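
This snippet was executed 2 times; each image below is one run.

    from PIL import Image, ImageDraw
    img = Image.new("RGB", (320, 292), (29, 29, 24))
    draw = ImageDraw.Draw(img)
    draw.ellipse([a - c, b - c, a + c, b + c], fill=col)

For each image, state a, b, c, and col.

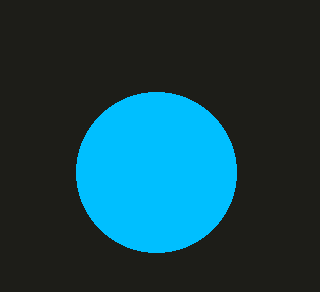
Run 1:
a = 156
b = 172
c = 80
col = 'deepskyblue'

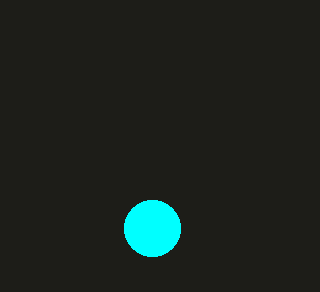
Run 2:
a = 152
b = 228
c = 28
col = 'cyan'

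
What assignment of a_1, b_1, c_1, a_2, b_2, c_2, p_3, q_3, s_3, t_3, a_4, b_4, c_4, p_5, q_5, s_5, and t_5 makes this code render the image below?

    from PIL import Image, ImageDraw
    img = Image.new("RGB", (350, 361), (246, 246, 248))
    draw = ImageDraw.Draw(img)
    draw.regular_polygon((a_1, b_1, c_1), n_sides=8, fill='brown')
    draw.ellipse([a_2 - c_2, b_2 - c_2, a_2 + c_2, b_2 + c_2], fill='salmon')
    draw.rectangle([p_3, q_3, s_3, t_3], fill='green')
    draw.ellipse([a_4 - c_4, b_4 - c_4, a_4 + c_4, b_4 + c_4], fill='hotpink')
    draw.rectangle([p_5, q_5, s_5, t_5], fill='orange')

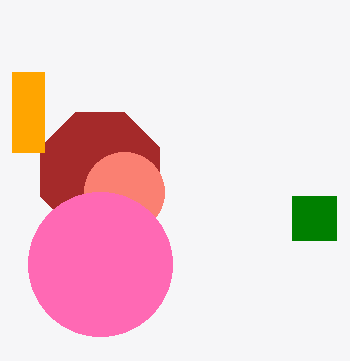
a_1 = 100; b_1 = 172; c_1 = 64; a_2 = 124; b_2 = 192; c_2 = 40; p_3 = 292; q_3 = 196; s_3 = 336; t_3 = 240; a_4 = 100; b_4 = 264; c_4 = 72; p_5 = 12; q_5 = 72; s_5 = 44; t_5 = 152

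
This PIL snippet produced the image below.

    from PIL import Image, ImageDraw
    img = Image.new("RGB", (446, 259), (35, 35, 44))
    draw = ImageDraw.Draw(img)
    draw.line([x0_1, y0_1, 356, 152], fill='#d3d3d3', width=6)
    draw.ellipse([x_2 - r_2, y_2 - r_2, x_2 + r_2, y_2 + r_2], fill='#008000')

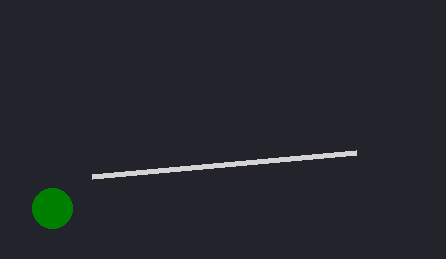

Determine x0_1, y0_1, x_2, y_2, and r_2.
x0_1 = 92; y0_1 = 176; x_2 = 52; y_2 = 208; r_2 = 20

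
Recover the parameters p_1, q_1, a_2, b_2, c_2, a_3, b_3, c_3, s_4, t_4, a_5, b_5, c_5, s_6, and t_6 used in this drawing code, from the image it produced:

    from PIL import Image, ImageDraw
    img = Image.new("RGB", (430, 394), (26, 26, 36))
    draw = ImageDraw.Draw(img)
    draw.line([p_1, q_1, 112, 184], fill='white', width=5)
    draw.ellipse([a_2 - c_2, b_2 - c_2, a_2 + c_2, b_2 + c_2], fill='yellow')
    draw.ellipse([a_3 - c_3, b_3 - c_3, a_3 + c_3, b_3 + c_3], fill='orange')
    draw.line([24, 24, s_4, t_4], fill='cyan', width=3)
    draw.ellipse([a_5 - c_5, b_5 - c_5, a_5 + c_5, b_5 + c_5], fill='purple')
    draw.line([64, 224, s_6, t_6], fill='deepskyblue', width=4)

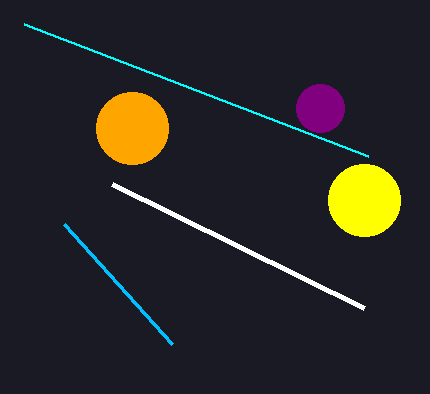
p_1 = 364, q_1 = 308, a_2 = 364, b_2 = 200, c_2 = 36, a_3 = 132, b_3 = 128, c_3 = 36, s_4 = 368, t_4 = 156, a_5 = 320, b_5 = 108, c_5 = 24, s_6 = 172, t_6 = 344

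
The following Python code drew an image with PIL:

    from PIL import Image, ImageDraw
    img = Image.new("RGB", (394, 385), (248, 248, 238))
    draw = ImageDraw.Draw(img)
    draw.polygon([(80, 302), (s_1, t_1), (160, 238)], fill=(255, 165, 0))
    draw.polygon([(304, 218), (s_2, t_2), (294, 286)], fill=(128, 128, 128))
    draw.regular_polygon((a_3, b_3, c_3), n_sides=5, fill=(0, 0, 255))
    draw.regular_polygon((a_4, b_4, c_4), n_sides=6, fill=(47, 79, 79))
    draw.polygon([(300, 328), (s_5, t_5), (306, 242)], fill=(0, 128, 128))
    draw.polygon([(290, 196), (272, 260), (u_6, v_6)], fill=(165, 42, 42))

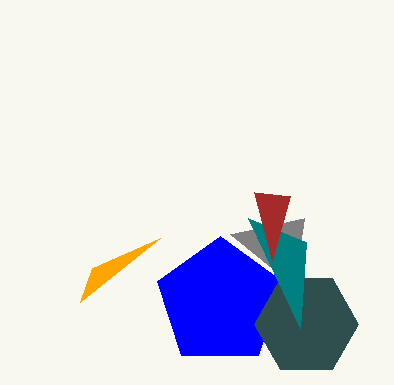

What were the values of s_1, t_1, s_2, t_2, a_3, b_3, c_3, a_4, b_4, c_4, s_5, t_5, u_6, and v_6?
s_1 = 92; t_1 = 268; s_2 = 230; t_2 = 234; a_3 = 220; b_3 = 302; c_3 = 66; a_4 = 306; b_4 = 324; c_4 = 52; s_5 = 248; t_5 = 218; u_6 = 254; v_6 = 192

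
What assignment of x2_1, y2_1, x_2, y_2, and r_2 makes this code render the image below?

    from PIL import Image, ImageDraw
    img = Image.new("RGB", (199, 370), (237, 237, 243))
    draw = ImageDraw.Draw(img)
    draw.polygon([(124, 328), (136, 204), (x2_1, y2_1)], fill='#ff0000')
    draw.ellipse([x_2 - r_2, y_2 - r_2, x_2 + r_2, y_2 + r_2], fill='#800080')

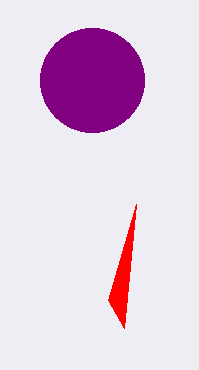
x2_1 = 108, y2_1 = 300, x_2 = 92, y_2 = 80, r_2 = 52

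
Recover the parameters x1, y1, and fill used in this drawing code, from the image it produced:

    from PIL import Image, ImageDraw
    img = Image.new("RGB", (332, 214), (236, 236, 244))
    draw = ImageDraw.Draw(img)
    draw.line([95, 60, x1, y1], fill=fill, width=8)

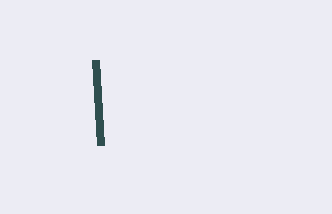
x1 = 100; y1 = 145; fill = 'darkslategray'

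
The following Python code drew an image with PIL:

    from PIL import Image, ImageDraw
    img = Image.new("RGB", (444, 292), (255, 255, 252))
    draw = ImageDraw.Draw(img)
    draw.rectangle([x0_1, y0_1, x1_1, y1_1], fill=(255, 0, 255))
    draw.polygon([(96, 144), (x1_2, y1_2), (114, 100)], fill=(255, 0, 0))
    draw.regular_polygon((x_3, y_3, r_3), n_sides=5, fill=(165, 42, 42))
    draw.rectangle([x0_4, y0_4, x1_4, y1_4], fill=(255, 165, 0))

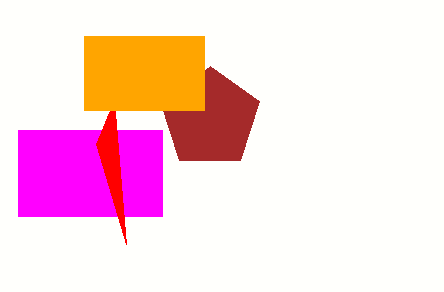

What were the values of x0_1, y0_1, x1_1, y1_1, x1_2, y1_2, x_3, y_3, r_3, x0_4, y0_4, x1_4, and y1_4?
x0_1 = 18, y0_1 = 130, x1_1 = 162, y1_1 = 216, x1_2 = 126, y1_2 = 244, x_3 = 210, y_3 = 118, r_3 = 52, x0_4 = 84, y0_4 = 36, x1_4 = 204, y1_4 = 110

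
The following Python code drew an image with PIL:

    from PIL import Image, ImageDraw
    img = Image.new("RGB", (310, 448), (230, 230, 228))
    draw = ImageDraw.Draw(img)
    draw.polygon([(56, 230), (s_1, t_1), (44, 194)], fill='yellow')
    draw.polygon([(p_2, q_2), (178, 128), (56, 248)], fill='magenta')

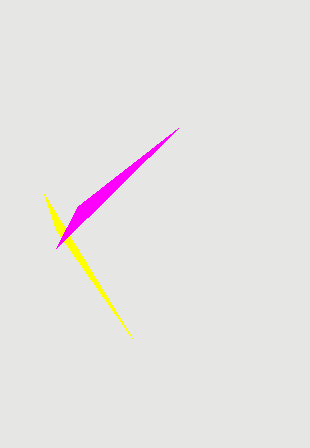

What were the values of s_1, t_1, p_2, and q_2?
s_1 = 132
t_1 = 338
p_2 = 78
q_2 = 206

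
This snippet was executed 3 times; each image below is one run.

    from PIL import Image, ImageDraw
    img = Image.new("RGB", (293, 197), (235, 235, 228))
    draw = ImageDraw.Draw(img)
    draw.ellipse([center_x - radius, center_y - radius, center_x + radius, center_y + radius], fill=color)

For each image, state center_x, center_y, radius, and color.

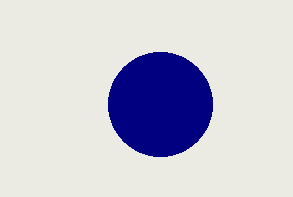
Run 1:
center_x = 160; center_y = 104; radius = 52; color = 'navy'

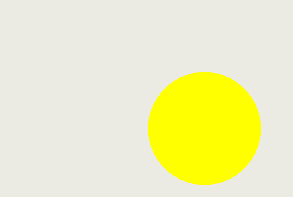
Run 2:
center_x = 204
center_y = 128
radius = 56
color = 'yellow'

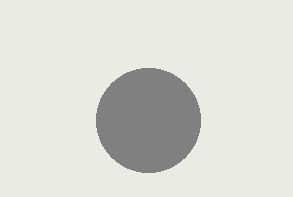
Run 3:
center_x = 148; center_y = 120; radius = 52; color = 'gray'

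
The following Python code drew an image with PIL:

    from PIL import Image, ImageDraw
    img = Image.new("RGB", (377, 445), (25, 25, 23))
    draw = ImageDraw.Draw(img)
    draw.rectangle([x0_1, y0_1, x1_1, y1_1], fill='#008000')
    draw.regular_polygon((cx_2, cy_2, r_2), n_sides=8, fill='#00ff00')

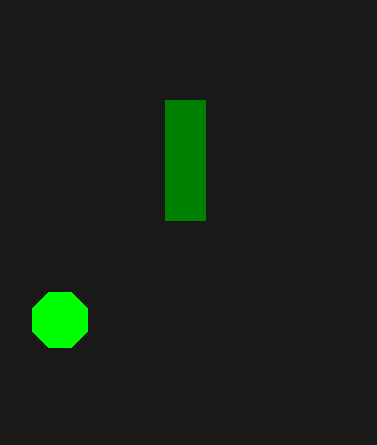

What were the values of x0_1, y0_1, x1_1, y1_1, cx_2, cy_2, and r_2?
x0_1 = 165
y0_1 = 100
x1_1 = 205
y1_1 = 220
cx_2 = 60
cy_2 = 320
r_2 = 30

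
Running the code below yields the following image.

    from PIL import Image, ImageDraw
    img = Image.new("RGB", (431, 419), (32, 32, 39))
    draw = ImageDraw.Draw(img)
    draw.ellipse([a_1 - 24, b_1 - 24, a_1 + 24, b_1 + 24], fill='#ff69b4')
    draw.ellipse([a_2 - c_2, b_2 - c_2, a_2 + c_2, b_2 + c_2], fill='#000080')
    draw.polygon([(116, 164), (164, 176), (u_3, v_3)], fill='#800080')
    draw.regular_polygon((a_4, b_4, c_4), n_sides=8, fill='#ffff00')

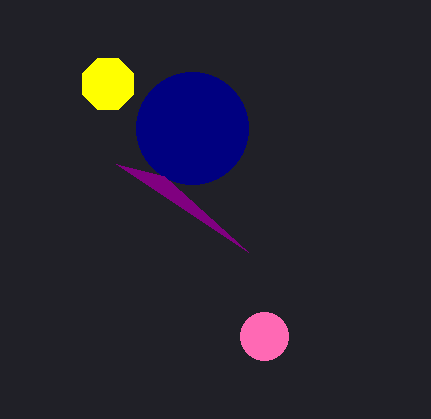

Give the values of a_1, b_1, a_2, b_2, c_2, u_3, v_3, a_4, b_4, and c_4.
a_1 = 264; b_1 = 336; a_2 = 192; b_2 = 128; c_2 = 56; u_3 = 248; v_3 = 252; a_4 = 108; b_4 = 84; c_4 = 28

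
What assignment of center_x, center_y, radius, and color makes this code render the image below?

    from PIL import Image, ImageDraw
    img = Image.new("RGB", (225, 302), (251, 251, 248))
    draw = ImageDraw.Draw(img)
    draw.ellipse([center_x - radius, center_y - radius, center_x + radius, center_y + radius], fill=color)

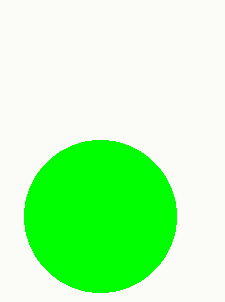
center_x = 100, center_y = 216, radius = 76, color = 'lime'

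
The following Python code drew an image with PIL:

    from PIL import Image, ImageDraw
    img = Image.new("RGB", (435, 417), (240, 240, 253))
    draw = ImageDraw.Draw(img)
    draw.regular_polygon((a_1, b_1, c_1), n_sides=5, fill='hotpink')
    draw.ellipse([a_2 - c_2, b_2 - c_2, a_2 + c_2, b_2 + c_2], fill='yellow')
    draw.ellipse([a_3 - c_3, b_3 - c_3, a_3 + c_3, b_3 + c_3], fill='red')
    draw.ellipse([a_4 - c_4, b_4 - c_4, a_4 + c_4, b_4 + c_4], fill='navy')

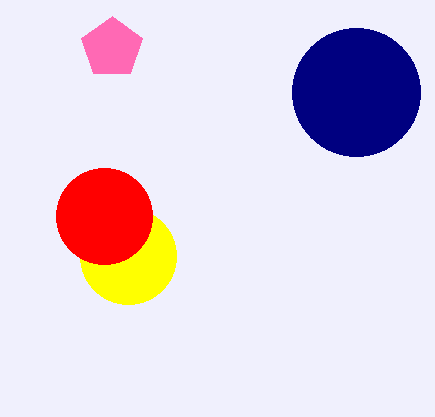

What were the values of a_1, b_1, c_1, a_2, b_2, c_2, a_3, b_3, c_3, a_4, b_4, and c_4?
a_1 = 112
b_1 = 48
c_1 = 32
a_2 = 128
b_2 = 256
c_2 = 48
a_3 = 104
b_3 = 216
c_3 = 48
a_4 = 356
b_4 = 92
c_4 = 64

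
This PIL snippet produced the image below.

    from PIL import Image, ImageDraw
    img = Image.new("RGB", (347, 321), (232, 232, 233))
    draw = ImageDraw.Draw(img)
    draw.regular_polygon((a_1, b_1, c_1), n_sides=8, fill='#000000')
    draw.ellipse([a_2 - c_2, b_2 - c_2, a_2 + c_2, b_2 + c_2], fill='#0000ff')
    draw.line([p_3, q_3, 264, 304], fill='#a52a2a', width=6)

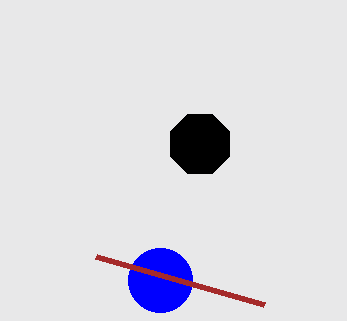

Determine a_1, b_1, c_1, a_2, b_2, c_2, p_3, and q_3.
a_1 = 200; b_1 = 144; c_1 = 32; a_2 = 160; b_2 = 280; c_2 = 32; p_3 = 96; q_3 = 256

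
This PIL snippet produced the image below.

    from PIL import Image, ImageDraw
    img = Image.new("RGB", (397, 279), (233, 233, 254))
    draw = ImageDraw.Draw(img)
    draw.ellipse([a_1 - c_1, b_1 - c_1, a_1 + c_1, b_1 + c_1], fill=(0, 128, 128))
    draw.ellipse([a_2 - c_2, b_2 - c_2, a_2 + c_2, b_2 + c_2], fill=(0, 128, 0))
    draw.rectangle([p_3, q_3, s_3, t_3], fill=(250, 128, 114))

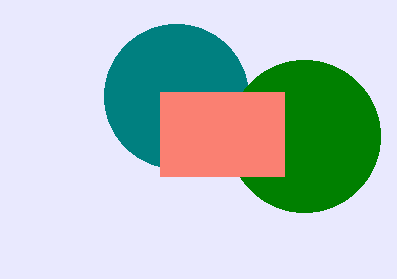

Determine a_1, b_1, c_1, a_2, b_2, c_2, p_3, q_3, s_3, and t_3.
a_1 = 176, b_1 = 96, c_1 = 72, a_2 = 304, b_2 = 136, c_2 = 76, p_3 = 160, q_3 = 92, s_3 = 284, t_3 = 176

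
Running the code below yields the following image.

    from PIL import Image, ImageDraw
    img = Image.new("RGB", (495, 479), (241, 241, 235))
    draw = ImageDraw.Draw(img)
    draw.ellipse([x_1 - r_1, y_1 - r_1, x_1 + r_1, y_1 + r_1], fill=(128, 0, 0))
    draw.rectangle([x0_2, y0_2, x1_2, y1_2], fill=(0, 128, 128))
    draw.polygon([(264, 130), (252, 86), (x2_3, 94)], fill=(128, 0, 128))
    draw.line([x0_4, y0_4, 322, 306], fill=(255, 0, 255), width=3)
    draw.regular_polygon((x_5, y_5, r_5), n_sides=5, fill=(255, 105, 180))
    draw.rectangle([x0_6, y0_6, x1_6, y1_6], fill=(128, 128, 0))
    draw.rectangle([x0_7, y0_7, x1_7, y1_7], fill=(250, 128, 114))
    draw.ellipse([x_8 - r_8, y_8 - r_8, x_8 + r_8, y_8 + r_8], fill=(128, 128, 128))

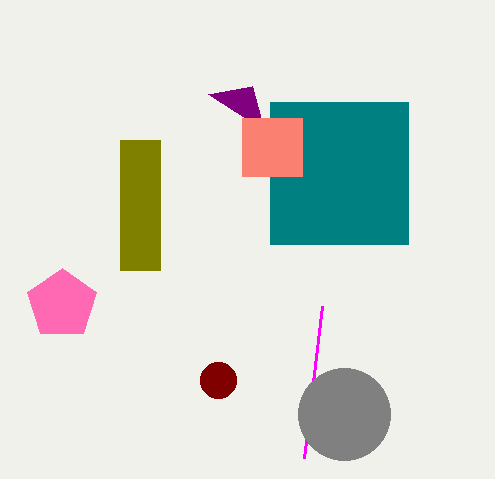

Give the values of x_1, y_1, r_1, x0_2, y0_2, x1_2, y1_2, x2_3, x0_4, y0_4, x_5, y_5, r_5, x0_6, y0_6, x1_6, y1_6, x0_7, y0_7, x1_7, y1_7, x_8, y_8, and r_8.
x_1 = 218; y_1 = 380; r_1 = 18; x0_2 = 270; y0_2 = 102; x1_2 = 408; y1_2 = 244; x2_3 = 208; x0_4 = 304; y0_4 = 458; x_5 = 62; y_5 = 304; r_5 = 36; x0_6 = 120; y0_6 = 140; x1_6 = 160; y1_6 = 270; x0_7 = 242; y0_7 = 118; x1_7 = 302; y1_7 = 176; x_8 = 344; y_8 = 414; r_8 = 46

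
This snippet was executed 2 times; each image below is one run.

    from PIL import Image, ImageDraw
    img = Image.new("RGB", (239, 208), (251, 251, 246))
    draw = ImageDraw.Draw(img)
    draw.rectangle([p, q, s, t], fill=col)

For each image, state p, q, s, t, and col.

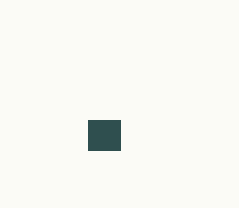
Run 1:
p = 88; q = 120; s = 120; t = 150; col = 'darkslategray'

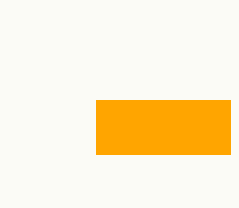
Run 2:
p = 96, q = 100, s = 230, t = 154, col = 'orange'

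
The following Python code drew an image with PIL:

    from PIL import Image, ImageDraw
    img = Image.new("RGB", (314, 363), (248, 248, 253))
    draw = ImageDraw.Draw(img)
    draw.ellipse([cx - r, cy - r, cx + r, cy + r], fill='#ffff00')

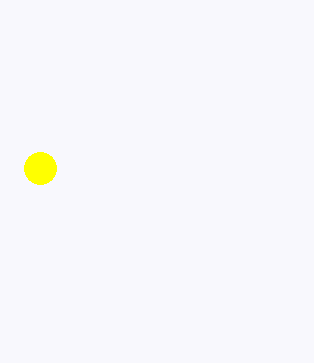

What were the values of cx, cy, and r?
cx = 40; cy = 168; r = 16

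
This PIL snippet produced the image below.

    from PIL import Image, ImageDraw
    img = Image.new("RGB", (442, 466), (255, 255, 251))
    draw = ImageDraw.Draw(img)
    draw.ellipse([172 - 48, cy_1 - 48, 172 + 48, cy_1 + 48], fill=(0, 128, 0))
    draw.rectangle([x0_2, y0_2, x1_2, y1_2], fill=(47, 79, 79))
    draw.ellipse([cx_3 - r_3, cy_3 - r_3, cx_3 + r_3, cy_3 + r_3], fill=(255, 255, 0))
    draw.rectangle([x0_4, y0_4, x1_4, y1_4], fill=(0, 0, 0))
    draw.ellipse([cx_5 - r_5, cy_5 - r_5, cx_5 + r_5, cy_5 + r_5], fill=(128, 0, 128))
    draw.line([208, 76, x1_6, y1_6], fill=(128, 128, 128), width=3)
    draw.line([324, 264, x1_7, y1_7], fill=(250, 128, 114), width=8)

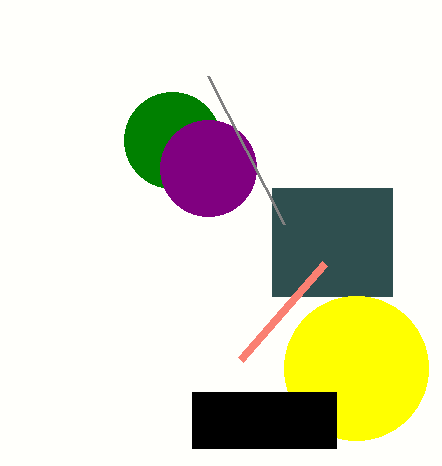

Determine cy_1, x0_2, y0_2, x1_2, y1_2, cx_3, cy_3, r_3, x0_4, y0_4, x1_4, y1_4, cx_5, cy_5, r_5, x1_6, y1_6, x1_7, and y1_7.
cy_1 = 140
x0_2 = 272
y0_2 = 188
x1_2 = 392
y1_2 = 296
cx_3 = 356
cy_3 = 368
r_3 = 72
x0_4 = 192
y0_4 = 392
x1_4 = 336
y1_4 = 448
cx_5 = 208
cy_5 = 168
r_5 = 48
x1_6 = 284
y1_6 = 224
x1_7 = 240
y1_7 = 360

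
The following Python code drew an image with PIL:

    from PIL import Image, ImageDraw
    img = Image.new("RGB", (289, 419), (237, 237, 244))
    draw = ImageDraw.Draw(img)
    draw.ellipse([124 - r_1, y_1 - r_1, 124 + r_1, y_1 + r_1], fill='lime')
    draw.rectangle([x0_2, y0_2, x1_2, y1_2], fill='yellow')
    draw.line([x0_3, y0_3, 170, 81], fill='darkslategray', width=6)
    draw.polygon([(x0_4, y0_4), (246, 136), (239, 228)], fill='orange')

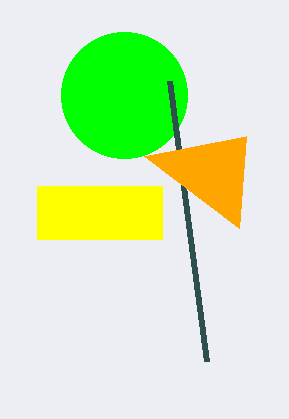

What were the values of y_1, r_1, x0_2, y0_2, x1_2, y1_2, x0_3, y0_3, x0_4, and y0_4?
y_1 = 95
r_1 = 63
x0_2 = 37
y0_2 = 186
x1_2 = 162
y1_2 = 239
x0_3 = 207
y0_3 = 361
x0_4 = 144
y0_4 = 156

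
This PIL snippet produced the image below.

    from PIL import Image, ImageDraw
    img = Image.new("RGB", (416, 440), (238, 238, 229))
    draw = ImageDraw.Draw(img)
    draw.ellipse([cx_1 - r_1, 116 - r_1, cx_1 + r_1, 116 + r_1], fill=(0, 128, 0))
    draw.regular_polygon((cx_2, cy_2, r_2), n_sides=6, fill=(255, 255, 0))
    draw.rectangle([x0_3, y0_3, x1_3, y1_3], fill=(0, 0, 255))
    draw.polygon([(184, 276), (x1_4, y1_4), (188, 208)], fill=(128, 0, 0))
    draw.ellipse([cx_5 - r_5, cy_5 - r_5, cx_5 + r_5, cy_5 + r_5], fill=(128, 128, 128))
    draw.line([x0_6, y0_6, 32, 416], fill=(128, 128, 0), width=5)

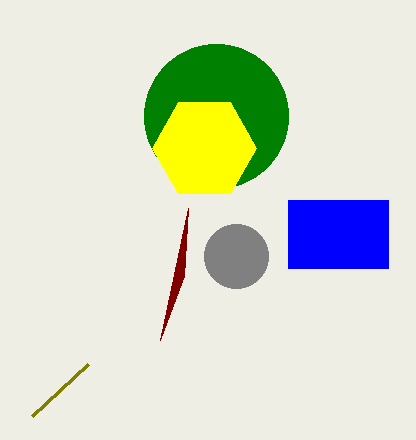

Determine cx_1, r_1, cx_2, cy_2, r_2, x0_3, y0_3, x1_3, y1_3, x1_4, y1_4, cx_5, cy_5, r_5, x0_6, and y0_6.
cx_1 = 216
r_1 = 72
cx_2 = 204
cy_2 = 148
r_2 = 52
x0_3 = 288
y0_3 = 200
x1_3 = 388
y1_3 = 268
x1_4 = 160
y1_4 = 340
cx_5 = 236
cy_5 = 256
r_5 = 32
x0_6 = 88
y0_6 = 364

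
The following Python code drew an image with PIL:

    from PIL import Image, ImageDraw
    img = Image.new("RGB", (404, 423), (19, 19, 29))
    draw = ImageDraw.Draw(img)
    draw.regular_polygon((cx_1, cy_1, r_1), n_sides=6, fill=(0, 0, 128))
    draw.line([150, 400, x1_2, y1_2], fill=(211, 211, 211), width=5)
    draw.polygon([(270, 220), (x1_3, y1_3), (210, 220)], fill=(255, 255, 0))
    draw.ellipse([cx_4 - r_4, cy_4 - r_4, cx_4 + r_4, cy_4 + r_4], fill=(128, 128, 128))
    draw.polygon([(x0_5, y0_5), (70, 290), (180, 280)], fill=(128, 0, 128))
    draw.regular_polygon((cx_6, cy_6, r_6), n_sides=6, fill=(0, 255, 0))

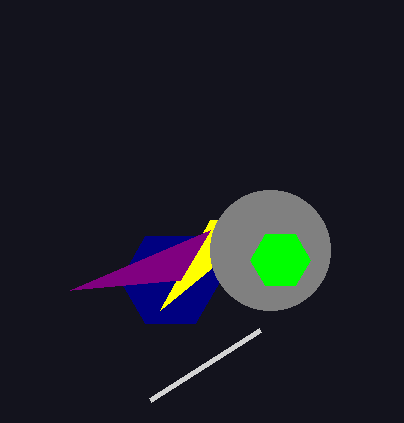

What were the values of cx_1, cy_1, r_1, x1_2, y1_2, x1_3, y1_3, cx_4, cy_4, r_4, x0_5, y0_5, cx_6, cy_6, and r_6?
cx_1 = 170
cy_1 = 280
r_1 = 50
x1_2 = 260
y1_2 = 330
x1_3 = 160
y1_3 = 310
cx_4 = 270
cy_4 = 250
r_4 = 60
x0_5 = 210
y0_5 = 230
cx_6 = 280
cy_6 = 260
r_6 = 30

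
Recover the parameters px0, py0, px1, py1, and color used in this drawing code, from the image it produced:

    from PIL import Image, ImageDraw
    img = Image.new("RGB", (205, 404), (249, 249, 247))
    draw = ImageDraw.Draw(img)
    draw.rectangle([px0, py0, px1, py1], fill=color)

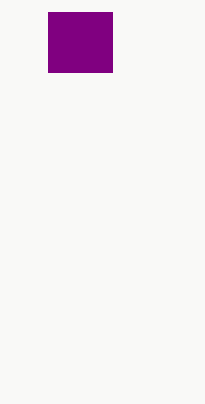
px0 = 48
py0 = 12
px1 = 112
py1 = 72
color = 'purple'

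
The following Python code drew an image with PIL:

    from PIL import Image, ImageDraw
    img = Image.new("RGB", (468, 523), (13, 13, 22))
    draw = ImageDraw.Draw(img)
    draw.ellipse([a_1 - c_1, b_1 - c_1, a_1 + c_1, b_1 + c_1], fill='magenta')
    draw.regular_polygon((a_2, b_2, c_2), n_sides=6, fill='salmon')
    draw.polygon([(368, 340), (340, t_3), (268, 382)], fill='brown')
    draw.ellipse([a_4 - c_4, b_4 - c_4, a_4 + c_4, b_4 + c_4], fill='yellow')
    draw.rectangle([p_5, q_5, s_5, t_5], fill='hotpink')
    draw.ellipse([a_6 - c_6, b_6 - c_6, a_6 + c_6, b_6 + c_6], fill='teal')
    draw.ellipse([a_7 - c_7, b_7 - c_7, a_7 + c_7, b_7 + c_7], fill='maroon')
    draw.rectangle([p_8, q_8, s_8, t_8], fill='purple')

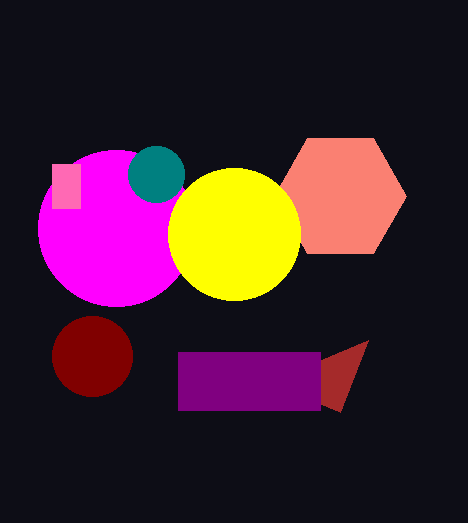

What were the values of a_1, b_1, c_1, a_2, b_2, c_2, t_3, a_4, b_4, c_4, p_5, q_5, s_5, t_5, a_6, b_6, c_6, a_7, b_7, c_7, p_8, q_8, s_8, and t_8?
a_1 = 116, b_1 = 228, c_1 = 78, a_2 = 340, b_2 = 196, c_2 = 66, t_3 = 412, a_4 = 234, b_4 = 234, c_4 = 66, p_5 = 52, q_5 = 164, s_5 = 80, t_5 = 208, a_6 = 156, b_6 = 174, c_6 = 28, a_7 = 92, b_7 = 356, c_7 = 40, p_8 = 178, q_8 = 352, s_8 = 320, t_8 = 410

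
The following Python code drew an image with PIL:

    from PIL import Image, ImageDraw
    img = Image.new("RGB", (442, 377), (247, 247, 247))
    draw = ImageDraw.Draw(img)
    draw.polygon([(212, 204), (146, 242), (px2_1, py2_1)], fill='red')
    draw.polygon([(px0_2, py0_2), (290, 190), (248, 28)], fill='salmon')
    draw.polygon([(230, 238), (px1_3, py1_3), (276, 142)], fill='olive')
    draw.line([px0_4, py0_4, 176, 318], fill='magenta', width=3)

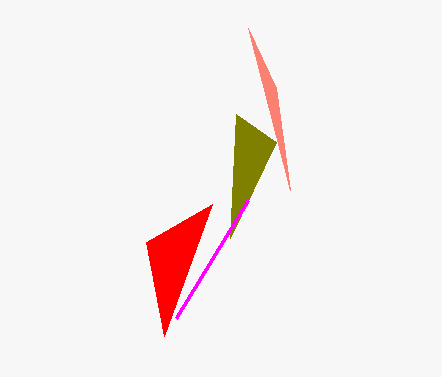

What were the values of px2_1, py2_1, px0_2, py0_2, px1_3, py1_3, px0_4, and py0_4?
px2_1 = 164
py2_1 = 336
px0_2 = 276
py0_2 = 88
px1_3 = 236
py1_3 = 114
px0_4 = 248
py0_4 = 200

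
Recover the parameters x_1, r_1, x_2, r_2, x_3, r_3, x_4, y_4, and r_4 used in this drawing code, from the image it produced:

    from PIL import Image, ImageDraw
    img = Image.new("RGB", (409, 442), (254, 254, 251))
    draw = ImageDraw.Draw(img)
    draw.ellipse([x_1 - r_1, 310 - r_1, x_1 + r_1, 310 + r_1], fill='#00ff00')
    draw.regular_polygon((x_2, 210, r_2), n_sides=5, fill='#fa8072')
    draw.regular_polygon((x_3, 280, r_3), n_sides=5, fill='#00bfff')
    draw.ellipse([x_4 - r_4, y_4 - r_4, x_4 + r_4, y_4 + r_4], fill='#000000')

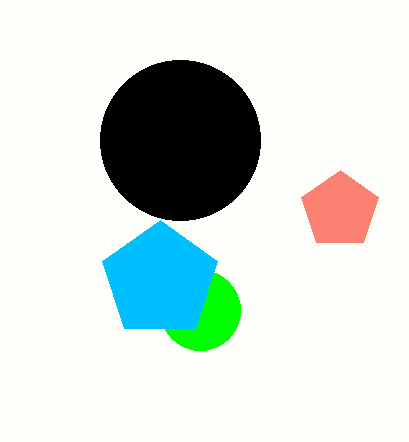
x_1 = 200, r_1 = 40, x_2 = 340, r_2 = 40, x_3 = 160, r_3 = 60, x_4 = 180, y_4 = 140, r_4 = 80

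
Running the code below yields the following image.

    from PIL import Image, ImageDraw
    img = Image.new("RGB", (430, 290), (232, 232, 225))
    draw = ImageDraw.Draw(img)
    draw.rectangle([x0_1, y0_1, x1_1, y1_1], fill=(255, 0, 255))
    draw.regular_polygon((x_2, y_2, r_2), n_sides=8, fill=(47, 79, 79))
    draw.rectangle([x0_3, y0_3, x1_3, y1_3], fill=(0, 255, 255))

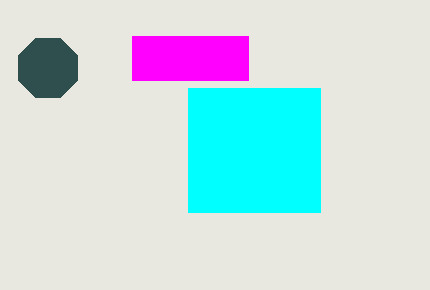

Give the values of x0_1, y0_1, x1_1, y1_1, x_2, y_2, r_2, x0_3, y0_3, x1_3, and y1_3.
x0_1 = 132, y0_1 = 36, x1_1 = 248, y1_1 = 80, x_2 = 48, y_2 = 68, r_2 = 32, x0_3 = 188, y0_3 = 88, x1_3 = 320, y1_3 = 212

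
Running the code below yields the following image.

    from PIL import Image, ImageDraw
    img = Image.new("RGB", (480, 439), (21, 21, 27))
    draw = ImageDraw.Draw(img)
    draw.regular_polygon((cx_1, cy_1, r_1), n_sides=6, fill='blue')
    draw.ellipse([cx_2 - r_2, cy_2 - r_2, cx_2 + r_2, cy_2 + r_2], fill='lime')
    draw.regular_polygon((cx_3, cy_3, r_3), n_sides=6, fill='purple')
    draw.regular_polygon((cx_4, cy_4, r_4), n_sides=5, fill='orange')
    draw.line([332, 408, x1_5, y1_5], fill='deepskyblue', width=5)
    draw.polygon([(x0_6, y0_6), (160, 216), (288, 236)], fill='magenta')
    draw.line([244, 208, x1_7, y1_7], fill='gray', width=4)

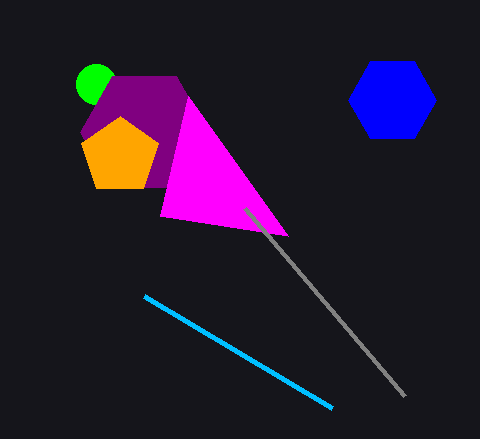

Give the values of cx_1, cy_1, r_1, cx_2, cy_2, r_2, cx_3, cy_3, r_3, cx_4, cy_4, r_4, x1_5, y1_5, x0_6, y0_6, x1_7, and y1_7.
cx_1 = 392, cy_1 = 100, r_1 = 44, cx_2 = 96, cy_2 = 84, r_2 = 20, cx_3 = 144, cy_3 = 132, r_3 = 64, cx_4 = 120, cy_4 = 156, r_4 = 40, x1_5 = 144, y1_5 = 296, x0_6 = 188, y0_6 = 96, x1_7 = 404, y1_7 = 396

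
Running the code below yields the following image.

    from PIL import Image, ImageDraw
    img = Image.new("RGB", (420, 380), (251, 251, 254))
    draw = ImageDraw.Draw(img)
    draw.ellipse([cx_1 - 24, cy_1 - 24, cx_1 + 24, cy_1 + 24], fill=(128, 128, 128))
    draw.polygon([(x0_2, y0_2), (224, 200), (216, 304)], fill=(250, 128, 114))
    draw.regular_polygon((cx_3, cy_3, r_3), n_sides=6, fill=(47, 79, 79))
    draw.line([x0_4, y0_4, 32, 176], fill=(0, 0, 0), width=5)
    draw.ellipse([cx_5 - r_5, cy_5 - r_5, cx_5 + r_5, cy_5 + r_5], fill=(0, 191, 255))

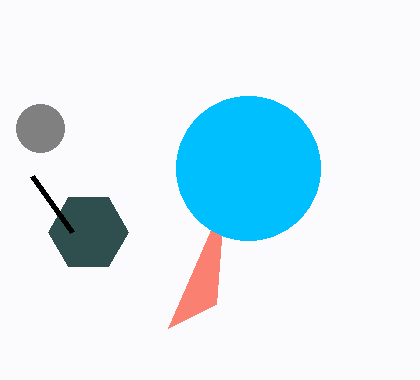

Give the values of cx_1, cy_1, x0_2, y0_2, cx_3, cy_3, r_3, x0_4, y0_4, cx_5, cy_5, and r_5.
cx_1 = 40; cy_1 = 128; x0_2 = 168; y0_2 = 328; cx_3 = 88; cy_3 = 232; r_3 = 40; x0_4 = 72; y0_4 = 232; cx_5 = 248; cy_5 = 168; r_5 = 72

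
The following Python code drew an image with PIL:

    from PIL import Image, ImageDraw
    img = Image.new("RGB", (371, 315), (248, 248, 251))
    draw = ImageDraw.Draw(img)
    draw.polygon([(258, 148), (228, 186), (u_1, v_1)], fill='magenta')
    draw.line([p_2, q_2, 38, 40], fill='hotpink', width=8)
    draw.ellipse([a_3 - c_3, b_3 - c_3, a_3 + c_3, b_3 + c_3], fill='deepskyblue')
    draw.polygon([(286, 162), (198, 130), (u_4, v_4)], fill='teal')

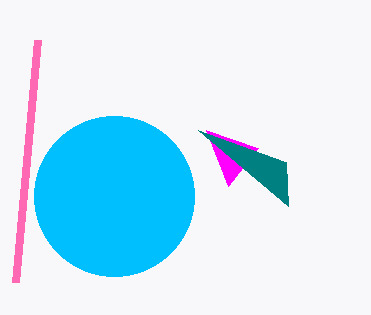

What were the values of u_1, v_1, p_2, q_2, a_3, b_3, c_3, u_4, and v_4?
u_1 = 206; v_1 = 130; p_2 = 16; q_2 = 282; a_3 = 114; b_3 = 196; c_3 = 80; u_4 = 288; v_4 = 206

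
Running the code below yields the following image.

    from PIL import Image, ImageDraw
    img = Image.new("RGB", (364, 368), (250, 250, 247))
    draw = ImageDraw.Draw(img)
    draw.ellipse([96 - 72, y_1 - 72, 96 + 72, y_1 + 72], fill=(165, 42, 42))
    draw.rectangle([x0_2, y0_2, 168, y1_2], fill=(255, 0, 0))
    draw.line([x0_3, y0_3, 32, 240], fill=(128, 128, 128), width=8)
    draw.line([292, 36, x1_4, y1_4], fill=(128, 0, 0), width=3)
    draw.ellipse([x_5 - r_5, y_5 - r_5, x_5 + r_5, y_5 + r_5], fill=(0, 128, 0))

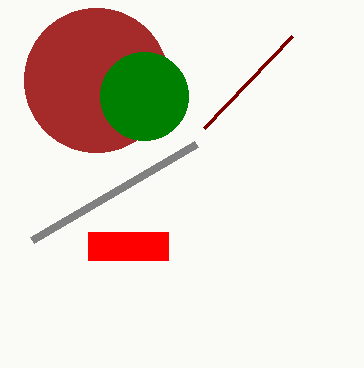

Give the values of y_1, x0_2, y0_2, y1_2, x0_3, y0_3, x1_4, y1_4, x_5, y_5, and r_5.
y_1 = 80
x0_2 = 88
y0_2 = 232
y1_2 = 260
x0_3 = 196
y0_3 = 144
x1_4 = 204
y1_4 = 128
x_5 = 144
y_5 = 96
r_5 = 44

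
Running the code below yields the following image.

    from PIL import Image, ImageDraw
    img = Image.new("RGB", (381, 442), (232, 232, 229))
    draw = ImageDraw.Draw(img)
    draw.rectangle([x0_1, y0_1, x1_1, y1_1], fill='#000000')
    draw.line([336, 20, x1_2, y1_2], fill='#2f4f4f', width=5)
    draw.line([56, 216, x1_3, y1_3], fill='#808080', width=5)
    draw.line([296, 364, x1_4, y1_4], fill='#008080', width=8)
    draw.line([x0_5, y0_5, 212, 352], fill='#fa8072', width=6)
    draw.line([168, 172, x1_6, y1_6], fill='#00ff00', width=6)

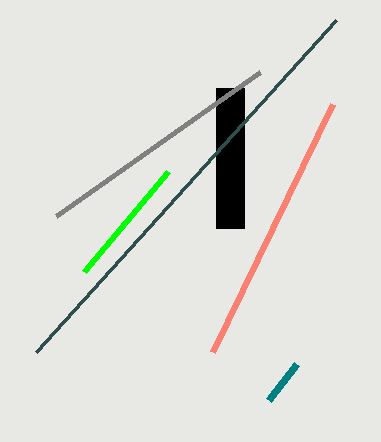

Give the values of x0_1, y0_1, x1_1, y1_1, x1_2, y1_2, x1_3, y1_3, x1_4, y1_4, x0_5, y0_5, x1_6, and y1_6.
x0_1 = 216, y0_1 = 88, x1_1 = 244, y1_1 = 228, x1_2 = 36, y1_2 = 352, x1_3 = 260, y1_3 = 72, x1_4 = 268, y1_4 = 400, x0_5 = 332, y0_5 = 104, x1_6 = 84, y1_6 = 272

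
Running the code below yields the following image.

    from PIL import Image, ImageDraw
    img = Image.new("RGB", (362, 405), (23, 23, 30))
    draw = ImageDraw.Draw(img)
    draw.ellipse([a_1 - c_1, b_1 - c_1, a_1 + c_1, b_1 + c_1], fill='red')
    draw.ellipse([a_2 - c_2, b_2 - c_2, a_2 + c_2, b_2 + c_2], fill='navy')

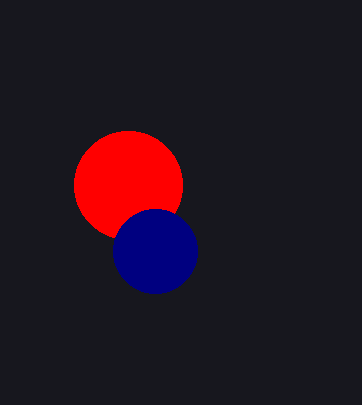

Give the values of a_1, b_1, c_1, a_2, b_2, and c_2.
a_1 = 128; b_1 = 185; c_1 = 54; a_2 = 155; b_2 = 251; c_2 = 42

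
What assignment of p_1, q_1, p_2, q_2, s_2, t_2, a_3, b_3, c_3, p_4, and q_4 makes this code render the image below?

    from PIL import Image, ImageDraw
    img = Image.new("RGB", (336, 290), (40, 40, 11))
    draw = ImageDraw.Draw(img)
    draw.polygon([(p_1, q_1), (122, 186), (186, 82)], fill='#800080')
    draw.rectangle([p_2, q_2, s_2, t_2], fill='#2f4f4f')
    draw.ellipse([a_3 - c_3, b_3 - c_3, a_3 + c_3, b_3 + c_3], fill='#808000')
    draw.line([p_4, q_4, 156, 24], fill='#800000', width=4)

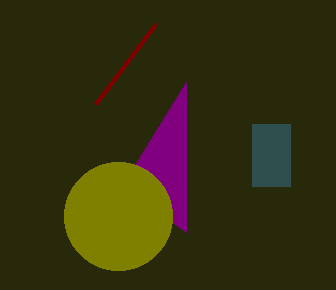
p_1 = 186; q_1 = 232; p_2 = 252; q_2 = 124; s_2 = 290; t_2 = 186; a_3 = 118; b_3 = 216; c_3 = 54; p_4 = 96; q_4 = 104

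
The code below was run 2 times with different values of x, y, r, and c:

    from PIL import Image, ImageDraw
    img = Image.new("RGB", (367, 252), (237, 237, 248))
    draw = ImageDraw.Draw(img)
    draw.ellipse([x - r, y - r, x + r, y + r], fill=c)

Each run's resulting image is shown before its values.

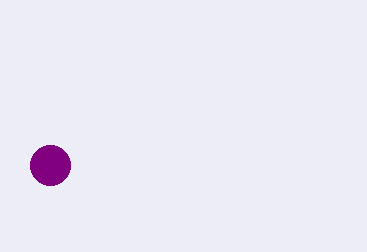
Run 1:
x = 50, y = 165, r = 20, c = 'purple'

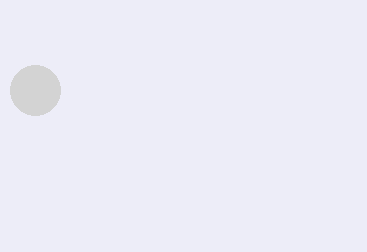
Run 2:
x = 35, y = 90, r = 25, c = 'lightgray'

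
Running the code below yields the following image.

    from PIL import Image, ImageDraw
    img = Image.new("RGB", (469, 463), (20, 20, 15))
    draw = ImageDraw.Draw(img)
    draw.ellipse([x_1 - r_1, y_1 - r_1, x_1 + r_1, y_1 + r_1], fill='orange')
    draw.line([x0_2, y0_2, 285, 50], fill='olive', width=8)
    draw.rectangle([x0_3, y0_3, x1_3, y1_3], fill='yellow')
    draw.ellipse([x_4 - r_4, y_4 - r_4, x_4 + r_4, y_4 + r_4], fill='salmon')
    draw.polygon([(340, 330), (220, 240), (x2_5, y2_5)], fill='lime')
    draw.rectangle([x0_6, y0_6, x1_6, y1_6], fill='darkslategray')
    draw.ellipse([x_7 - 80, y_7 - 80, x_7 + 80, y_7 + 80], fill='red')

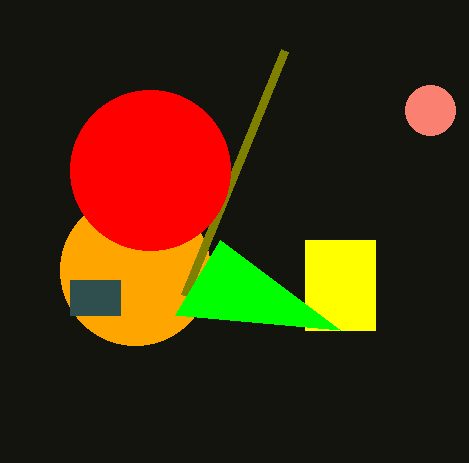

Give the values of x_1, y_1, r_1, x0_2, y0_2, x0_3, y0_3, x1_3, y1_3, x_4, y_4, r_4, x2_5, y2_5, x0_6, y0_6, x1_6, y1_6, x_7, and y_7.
x_1 = 135, y_1 = 270, r_1 = 75, x0_2 = 185, y0_2 = 295, x0_3 = 305, y0_3 = 240, x1_3 = 375, y1_3 = 330, x_4 = 430, y_4 = 110, r_4 = 25, x2_5 = 175, y2_5 = 315, x0_6 = 70, y0_6 = 280, x1_6 = 120, y1_6 = 315, x_7 = 150, y_7 = 170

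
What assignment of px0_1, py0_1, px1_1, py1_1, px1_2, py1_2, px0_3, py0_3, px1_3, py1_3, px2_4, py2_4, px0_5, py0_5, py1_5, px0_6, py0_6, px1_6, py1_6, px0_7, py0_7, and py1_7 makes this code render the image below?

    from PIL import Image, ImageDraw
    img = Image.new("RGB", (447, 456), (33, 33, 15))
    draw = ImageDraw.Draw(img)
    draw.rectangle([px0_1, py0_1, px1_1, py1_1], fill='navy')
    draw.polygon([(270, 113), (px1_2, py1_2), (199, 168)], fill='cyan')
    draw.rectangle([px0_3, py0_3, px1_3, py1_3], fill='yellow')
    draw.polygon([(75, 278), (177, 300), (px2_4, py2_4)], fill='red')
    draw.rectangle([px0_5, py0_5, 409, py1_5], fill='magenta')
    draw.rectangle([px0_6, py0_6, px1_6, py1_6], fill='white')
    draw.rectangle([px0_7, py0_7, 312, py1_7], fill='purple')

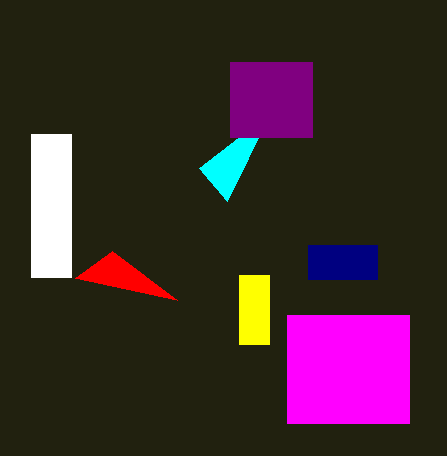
px0_1 = 308
py0_1 = 245
px1_1 = 377
py1_1 = 279
px1_2 = 227
py1_2 = 201
px0_3 = 239
py0_3 = 275
px1_3 = 269
py1_3 = 344
px2_4 = 112
py2_4 = 251
px0_5 = 287
py0_5 = 315
py1_5 = 423
px0_6 = 31
py0_6 = 134
px1_6 = 71
py1_6 = 277
px0_7 = 230
py0_7 = 62
py1_7 = 137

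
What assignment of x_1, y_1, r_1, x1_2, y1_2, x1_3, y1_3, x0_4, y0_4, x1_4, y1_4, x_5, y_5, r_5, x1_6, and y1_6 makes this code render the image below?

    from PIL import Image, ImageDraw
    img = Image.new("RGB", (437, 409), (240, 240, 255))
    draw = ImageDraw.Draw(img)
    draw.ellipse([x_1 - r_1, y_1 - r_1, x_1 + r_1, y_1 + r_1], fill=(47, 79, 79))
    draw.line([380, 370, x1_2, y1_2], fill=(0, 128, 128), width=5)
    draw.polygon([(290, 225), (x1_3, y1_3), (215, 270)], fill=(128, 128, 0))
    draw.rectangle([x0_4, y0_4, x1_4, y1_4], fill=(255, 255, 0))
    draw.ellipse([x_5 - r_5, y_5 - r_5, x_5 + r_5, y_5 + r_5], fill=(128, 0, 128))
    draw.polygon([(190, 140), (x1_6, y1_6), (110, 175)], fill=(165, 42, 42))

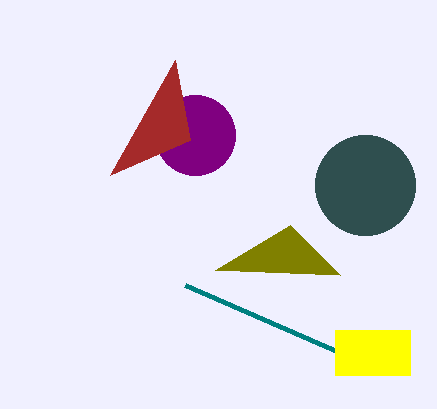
x_1 = 365; y_1 = 185; r_1 = 50; x1_2 = 185; y1_2 = 285; x1_3 = 340; y1_3 = 275; x0_4 = 335; y0_4 = 330; x1_4 = 410; y1_4 = 375; x_5 = 195; y_5 = 135; r_5 = 40; x1_6 = 175; y1_6 = 60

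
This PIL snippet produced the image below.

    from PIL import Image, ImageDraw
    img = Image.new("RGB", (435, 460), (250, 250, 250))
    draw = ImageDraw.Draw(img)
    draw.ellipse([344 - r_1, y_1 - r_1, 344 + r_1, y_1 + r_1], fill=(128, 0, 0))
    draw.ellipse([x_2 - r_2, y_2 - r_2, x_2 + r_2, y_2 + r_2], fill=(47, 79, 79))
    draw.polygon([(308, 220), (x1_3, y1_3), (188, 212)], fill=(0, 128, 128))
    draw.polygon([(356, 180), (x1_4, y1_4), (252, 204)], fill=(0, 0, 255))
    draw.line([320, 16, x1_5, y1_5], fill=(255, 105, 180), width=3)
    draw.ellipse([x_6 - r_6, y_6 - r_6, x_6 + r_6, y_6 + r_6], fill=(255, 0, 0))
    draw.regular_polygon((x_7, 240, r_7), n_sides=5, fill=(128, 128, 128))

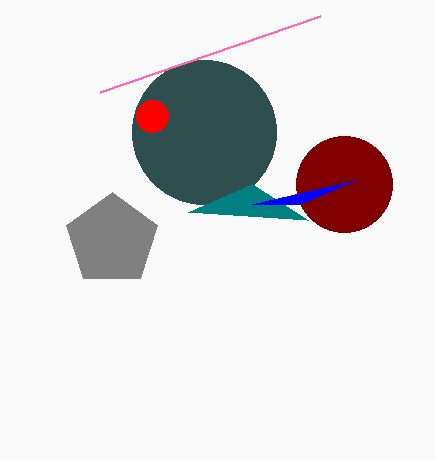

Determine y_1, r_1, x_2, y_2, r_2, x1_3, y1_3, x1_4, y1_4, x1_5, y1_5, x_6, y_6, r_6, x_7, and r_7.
y_1 = 184; r_1 = 48; x_2 = 204; y_2 = 132; r_2 = 72; x1_3 = 252; y1_3 = 184; x1_4 = 300; y1_4 = 204; x1_5 = 100; y1_5 = 92; x_6 = 152; y_6 = 116; r_6 = 16; x_7 = 112; r_7 = 48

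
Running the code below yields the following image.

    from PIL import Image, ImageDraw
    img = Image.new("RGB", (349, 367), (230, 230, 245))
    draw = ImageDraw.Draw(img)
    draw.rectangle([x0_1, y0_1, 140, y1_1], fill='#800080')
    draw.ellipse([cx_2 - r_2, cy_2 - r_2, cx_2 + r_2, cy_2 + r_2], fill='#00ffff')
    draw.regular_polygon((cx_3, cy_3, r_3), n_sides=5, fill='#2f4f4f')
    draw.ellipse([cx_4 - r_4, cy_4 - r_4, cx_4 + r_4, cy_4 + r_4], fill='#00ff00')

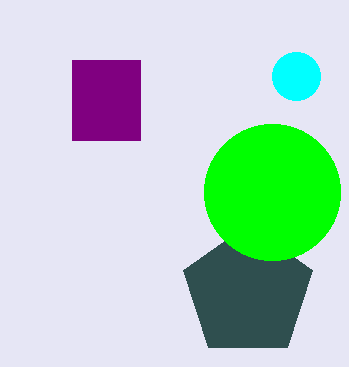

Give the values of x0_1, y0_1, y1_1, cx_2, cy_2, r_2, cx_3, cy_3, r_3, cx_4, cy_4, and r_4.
x0_1 = 72; y0_1 = 60; y1_1 = 140; cx_2 = 296; cy_2 = 76; r_2 = 24; cx_3 = 248; cy_3 = 292; r_3 = 68; cx_4 = 272; cy_4 = 192; r_4 = 68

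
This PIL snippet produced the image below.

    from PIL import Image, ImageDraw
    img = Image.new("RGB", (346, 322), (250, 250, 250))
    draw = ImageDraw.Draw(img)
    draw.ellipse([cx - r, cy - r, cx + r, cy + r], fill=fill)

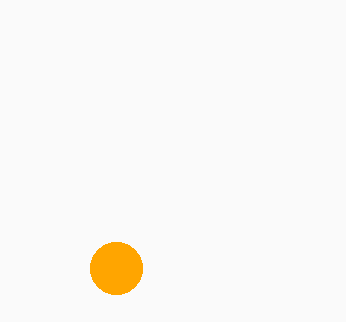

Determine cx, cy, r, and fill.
cx = 116
cy = 268
r = 26
fill = 'orange'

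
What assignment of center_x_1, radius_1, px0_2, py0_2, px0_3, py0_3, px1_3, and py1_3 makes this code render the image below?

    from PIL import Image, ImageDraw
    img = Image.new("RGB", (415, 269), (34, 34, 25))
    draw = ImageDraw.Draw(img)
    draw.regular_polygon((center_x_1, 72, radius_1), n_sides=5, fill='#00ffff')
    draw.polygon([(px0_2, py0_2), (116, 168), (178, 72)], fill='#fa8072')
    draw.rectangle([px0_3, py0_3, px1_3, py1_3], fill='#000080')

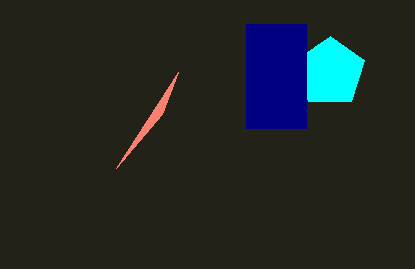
center_x_1 = 330
radius_1 = 36
px0_2 = 162
py0_2 = 114
px0_3 = 246
py0_3 = 24
px1_3 = 306
py1_3 = 128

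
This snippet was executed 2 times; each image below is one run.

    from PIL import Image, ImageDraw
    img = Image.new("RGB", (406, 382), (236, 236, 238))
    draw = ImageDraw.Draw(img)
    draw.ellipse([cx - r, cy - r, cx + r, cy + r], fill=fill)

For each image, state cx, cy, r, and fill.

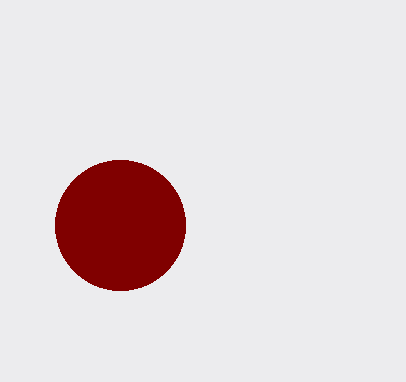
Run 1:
cx = 120; cy = 225; r = 65; fill = 'maroon'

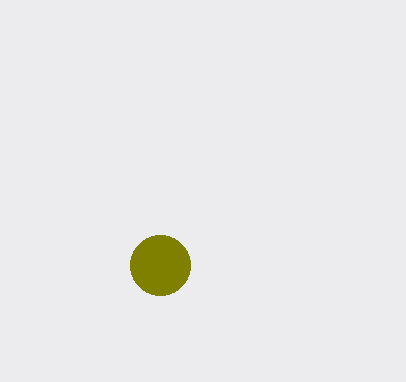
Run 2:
cx = 160
cy = 265
r = 30
fill = 'olive'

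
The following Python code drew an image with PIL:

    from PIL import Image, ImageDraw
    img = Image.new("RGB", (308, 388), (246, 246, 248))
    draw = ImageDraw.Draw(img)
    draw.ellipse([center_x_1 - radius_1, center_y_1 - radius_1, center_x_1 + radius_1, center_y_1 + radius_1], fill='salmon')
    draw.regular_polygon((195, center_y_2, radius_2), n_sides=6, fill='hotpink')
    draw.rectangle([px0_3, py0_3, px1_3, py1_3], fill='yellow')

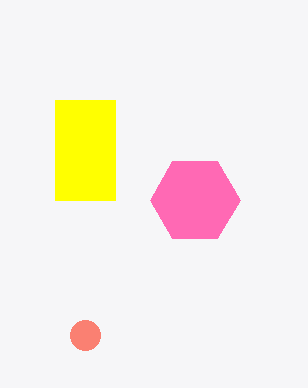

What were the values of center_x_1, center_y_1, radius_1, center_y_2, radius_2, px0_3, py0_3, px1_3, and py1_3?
center_x_1 = 85; center_y_1 = 335; radius_1 = 15; center_y_2 = 200; radius_2 = 45; px0_3 = 55; py0_3 = 100; px1_3 = 115; py1_3 = 200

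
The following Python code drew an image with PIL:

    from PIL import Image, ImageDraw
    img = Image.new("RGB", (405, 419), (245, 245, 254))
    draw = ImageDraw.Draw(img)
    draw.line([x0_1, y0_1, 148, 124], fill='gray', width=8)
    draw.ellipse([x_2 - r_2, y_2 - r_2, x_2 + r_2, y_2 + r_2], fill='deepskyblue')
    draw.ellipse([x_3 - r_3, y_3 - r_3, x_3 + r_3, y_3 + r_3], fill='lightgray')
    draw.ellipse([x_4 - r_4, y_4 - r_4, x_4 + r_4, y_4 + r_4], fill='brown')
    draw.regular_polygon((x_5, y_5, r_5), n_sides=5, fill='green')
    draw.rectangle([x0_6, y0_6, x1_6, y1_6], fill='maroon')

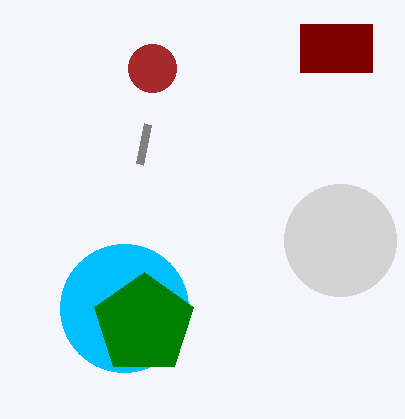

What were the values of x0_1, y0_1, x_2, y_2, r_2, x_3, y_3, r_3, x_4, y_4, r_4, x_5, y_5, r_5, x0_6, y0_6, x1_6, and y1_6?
x0_1 = 140
y0_1 = 164
x_2 = 124
y_2 = 308
r_2 = 64
x_3 = 340
y_3 = 240
r_3 = 56
x_4 = 152
y_4 = 68
r_4 = 24
x_5 = 144
y_5 = 324
r_5 = 52
x0_6 = 300
y0_6 = 24
x1_6 = 372
y1_6 = 72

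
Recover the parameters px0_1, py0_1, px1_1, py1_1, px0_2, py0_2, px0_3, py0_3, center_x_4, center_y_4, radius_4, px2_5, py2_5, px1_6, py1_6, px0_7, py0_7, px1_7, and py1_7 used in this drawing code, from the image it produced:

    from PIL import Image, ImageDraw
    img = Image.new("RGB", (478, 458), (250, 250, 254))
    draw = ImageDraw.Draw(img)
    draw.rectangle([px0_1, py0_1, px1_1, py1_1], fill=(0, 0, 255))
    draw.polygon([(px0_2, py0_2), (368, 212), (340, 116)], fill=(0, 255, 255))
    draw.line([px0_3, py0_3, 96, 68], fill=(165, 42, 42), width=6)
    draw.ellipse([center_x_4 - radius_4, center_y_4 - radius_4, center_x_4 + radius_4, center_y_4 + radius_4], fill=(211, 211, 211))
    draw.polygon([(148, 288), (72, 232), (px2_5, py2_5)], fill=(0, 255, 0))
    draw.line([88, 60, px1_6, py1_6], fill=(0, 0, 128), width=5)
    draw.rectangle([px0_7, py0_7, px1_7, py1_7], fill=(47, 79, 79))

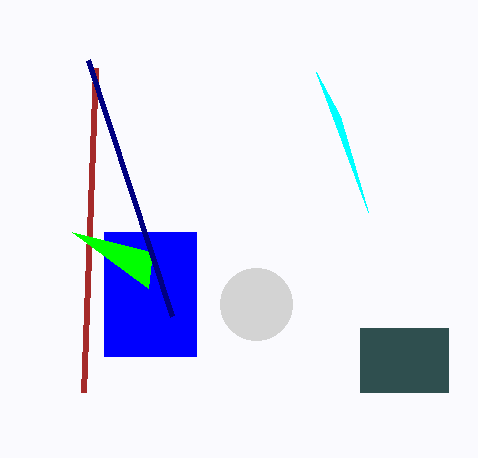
px0_1 = 104
py0_1 = 232
px1_1 = 196
py1_1 = 356
px0_2 = 316
py0_2 = 72
px0_3 = 84
py0_3 = 392
center_x_4 = 256
center_y_4 = 304
radius_4 = 36
px2_5 = 152
py2_5 = 252
px1_6 = 172
py1_6 = 316
px0_7 = 360
py0_7 = 328
px1_7 = 448
py1_7 = 392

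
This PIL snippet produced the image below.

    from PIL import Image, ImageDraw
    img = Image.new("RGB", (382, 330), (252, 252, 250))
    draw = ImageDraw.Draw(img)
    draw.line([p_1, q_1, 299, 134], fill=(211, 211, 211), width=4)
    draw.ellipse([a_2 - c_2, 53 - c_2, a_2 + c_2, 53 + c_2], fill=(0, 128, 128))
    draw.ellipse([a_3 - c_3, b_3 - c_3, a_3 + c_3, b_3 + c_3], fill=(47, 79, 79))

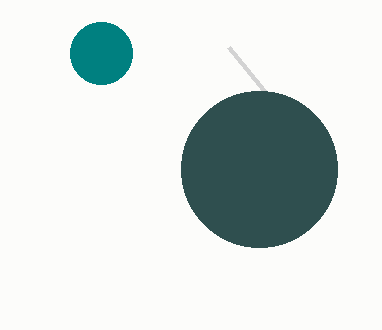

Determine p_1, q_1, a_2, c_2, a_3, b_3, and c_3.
p_1 = 228, q_1 = 47, a_2 = 101, c_2 = 31, a_3 = 259, b_3 = 169, c_3 = 78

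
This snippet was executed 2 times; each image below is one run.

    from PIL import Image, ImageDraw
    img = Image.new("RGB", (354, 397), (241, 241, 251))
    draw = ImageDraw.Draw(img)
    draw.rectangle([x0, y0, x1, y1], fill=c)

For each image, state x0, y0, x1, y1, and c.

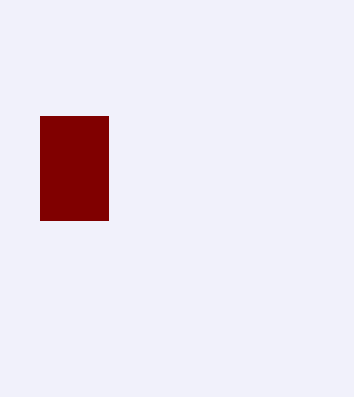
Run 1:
x0 = 40
y0 = 116
x1 = 108
y1 = 220
c = 'maroon'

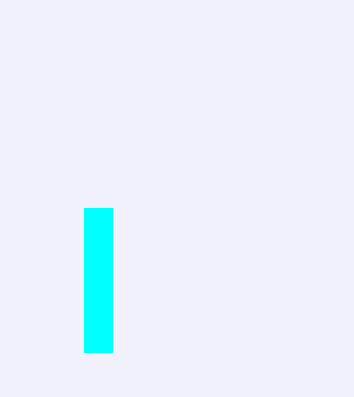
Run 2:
x0 = 84, y0 = 208, x1 = 112, y1 = 352, c = 'cyan'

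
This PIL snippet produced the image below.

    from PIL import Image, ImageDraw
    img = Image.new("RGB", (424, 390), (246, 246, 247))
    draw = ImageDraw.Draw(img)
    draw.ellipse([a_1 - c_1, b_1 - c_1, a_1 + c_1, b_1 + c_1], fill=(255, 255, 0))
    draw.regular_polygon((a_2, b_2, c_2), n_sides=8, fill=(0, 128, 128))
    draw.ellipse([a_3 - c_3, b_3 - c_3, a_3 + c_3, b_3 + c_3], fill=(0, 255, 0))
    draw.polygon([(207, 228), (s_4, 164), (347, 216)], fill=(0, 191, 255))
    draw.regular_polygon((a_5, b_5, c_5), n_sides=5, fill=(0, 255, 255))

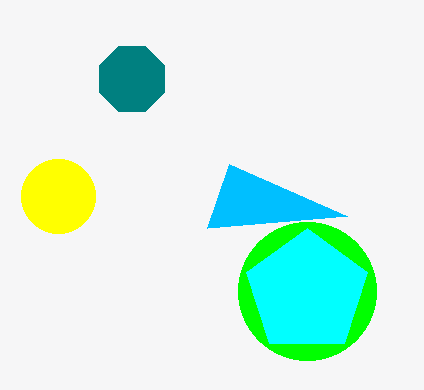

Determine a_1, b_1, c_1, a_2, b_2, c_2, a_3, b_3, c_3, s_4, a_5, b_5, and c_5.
a_1 = 58
b_1 = 196
c_1 = 37
a_2 = 132
b_2 = 79
c_2 = 35
a_3 = 307
b_3 = 291
c_3 = 69
s_4 = 229
a_5 = 307
b_5 = 292
c_5 = 64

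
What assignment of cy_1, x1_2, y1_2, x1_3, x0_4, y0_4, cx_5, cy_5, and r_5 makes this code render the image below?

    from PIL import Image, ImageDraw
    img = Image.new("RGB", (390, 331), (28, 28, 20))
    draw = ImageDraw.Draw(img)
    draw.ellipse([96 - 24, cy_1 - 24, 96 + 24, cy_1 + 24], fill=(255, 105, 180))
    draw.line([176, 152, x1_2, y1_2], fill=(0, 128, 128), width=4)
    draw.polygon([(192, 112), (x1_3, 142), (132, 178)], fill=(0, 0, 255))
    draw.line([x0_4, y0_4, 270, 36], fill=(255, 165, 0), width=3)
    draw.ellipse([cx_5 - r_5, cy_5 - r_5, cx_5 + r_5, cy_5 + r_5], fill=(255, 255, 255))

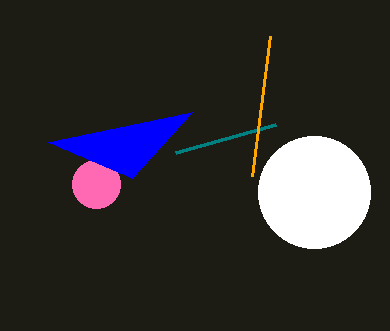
cy_1 = 184; x1_2 = 276; y1_2 = 124; x1_3 = 48; x0_4 = 252; y0_4 = 176; cx_5 = 314; cy_5 = 192; r_5 = 56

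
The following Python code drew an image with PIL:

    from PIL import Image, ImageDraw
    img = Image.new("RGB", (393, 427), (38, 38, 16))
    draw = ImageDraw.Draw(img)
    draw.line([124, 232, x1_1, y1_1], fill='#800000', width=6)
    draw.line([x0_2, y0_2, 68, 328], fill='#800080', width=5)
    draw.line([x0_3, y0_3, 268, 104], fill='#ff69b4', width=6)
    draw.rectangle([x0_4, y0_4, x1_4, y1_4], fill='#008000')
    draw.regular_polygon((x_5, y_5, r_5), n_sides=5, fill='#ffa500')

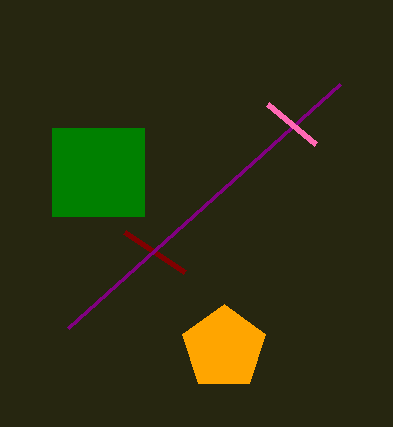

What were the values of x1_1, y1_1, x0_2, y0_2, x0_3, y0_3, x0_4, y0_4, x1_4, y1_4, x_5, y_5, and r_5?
x1_1 = 184
y1_1 = 272
x0_2 = 340
y0_2 = 84
x0_3 = 316
y0_3 = 144
x0_4 = 52
y0_4 = 128
x1_4 = 144
y1_4 = 216
x_5 = 224
y_5 = 348
r_5 = 44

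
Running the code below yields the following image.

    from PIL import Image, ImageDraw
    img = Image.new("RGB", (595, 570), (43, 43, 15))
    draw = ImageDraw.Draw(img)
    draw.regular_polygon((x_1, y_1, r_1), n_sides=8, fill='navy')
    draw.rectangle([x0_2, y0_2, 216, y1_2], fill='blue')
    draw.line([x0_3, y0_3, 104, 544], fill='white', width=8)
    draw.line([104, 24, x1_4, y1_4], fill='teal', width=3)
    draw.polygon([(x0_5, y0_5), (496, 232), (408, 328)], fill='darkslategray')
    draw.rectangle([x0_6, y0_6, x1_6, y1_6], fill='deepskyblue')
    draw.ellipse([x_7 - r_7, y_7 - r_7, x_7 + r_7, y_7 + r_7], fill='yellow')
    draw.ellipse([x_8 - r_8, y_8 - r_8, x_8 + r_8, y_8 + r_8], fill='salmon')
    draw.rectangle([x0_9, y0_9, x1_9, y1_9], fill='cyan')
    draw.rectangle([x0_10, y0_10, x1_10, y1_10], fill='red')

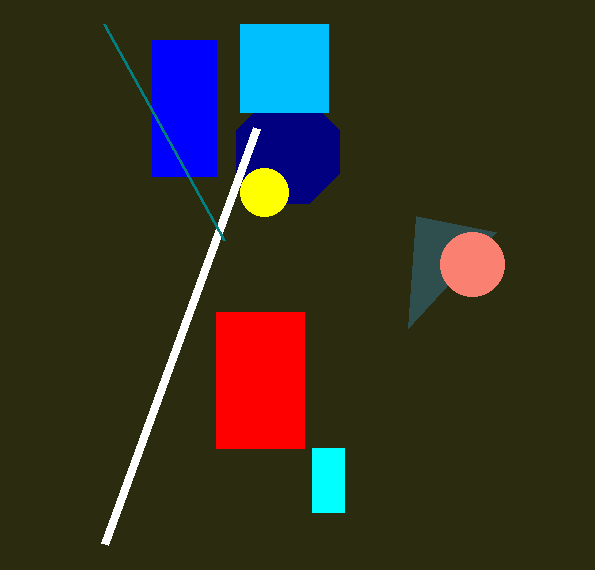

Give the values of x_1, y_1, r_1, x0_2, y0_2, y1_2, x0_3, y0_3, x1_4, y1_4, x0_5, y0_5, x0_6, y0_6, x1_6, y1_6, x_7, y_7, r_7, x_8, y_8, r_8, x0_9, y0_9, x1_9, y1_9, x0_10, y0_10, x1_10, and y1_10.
x_1 = 288, y_1 = 152, r_1 = 56, x0_2 = 152, y0_2 = 40, y1_2 = 176, x0_3 = 256, y0_3 = 128, x1_4 = 224, y1_4 = 240, x0_5 = 416, y0_5 = 216, x0_6 = 240, y0_6 = 24, x1_6 = 328, y1_6 = 112, x_7 = 264, y_7 = 192, r_7 = 24, x_8 = 472, y_8 = 264, r_8 = 32, x0_9 = 312, y0_9 = 448, x1_9 = 344, y1_9 = 512, x0_10 = 216, y0_10 = 312, x1_10 = 304, y1_10 = 448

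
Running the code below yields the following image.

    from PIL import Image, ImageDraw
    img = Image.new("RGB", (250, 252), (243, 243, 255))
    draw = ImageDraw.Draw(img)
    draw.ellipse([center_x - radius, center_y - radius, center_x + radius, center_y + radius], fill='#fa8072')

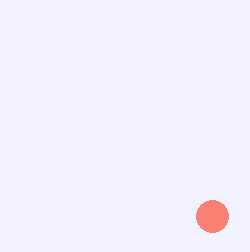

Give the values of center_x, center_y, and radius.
center_x = 212, center_y = 216, radius = 16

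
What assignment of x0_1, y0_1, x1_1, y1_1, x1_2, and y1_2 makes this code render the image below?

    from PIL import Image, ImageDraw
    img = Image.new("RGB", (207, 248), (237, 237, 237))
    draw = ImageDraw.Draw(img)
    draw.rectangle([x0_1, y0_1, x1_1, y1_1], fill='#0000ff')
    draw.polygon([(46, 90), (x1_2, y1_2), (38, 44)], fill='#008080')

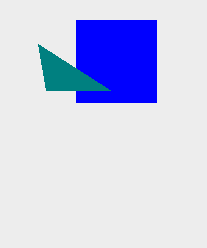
x0_1 = 76, y0_1 = 20, x1_1 = 156, y1_1 = 102, x1_2 = 110, y1_2 = 90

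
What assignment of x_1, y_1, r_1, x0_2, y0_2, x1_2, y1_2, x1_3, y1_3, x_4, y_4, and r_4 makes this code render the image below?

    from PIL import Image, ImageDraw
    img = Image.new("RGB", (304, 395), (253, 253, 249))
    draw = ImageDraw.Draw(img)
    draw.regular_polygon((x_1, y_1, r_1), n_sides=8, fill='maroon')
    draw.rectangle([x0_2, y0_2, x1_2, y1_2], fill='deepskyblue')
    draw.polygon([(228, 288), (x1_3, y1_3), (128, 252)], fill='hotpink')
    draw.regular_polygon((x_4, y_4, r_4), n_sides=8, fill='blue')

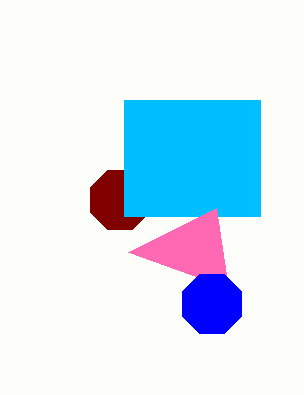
x_1 = 120, y_1 = 200, r_1 = 32, x0_2 = 124, y0_2 = 100, x1_2 = 260, y1_2 = 216, x1_3 = 216, y1_3 = 208, x_4 = 212, y_4 = 304, r_4 = 32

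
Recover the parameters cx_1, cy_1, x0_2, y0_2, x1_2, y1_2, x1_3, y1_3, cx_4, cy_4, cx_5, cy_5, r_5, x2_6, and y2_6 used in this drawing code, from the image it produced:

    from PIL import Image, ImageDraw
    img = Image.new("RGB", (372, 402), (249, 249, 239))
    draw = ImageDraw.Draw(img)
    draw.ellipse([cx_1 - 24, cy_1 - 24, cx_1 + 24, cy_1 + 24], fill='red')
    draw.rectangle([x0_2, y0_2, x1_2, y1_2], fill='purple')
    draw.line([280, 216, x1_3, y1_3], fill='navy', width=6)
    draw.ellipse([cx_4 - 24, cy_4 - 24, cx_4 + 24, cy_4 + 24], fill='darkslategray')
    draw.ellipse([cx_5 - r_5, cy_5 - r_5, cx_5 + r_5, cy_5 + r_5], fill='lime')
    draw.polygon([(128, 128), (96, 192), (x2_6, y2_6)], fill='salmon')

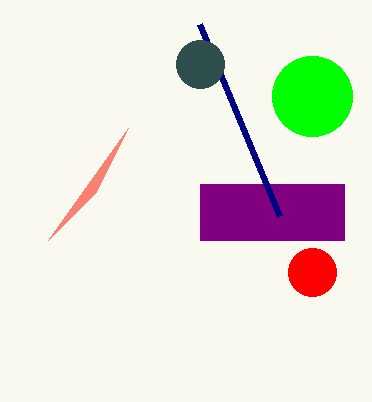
cx_1 = 312; cy_1 = 272; x0_2 = 200; y0_2 = 184; x1_2 = 344; y1_2 = 240; x1_3 = 200; y1_3 = 24; cx_4 = 200; cy_4 = 64; cx_5 = 312; cy_5 = 96; r_5 = 40; x2_6 = 48; y2_6 = 240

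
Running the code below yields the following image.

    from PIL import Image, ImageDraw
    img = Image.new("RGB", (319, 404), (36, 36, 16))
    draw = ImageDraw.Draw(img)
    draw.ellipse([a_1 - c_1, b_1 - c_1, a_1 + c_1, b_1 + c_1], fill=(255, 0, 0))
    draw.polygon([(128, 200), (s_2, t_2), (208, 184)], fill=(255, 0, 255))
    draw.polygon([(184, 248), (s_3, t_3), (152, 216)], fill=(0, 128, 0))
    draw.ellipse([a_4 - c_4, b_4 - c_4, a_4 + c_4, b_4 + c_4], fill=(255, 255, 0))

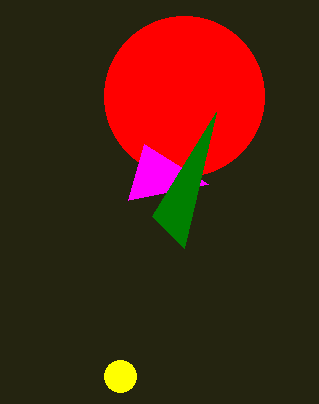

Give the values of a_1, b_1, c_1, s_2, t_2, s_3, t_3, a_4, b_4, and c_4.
a_1 = 184
b_1 = 96
c_1 = 80
s_2 = 144
t_2 = 144
s_3 = 216
t_3 = 112
a_4 = 120
b_4 = 376
c_4 = 16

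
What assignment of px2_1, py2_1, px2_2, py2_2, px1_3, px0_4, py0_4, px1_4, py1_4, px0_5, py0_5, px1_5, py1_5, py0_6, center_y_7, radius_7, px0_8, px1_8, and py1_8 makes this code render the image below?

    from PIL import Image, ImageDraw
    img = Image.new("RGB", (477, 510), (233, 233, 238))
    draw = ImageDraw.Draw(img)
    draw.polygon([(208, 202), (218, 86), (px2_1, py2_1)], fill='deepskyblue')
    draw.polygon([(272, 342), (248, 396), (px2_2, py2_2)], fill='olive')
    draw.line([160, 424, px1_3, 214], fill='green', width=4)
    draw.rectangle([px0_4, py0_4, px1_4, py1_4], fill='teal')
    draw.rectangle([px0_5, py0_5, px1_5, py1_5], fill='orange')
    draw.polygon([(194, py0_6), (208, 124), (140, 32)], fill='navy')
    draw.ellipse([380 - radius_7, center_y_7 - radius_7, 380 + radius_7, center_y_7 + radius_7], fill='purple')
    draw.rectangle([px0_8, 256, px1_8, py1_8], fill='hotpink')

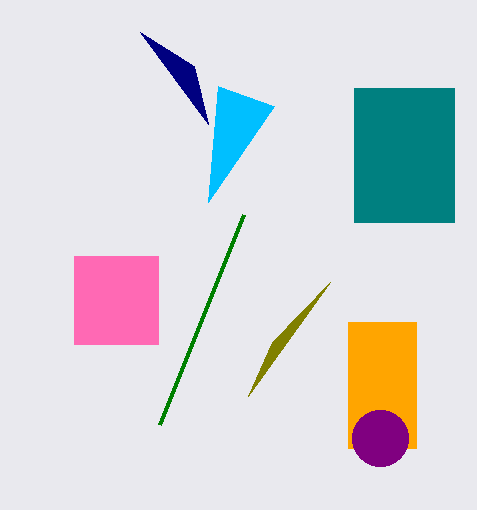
px2_1 = 274
py2_1 = 106
px2_2 = 330
py2_2 = 282
px1_3 = 244
px0_4 = 354
py0_4 = 88
px1_4 = 454
py1_4 = 222
px0_5 = 348
py0_5 = 322
px1_5 = 416
py1_5 = 448
py0_6 = 66
center_y_7 = 438
radius_7 = 28
px0_8 = 74
px1_8 = 158
py1_8 = 344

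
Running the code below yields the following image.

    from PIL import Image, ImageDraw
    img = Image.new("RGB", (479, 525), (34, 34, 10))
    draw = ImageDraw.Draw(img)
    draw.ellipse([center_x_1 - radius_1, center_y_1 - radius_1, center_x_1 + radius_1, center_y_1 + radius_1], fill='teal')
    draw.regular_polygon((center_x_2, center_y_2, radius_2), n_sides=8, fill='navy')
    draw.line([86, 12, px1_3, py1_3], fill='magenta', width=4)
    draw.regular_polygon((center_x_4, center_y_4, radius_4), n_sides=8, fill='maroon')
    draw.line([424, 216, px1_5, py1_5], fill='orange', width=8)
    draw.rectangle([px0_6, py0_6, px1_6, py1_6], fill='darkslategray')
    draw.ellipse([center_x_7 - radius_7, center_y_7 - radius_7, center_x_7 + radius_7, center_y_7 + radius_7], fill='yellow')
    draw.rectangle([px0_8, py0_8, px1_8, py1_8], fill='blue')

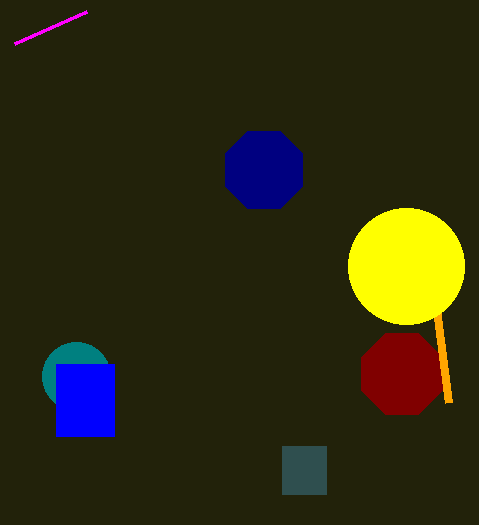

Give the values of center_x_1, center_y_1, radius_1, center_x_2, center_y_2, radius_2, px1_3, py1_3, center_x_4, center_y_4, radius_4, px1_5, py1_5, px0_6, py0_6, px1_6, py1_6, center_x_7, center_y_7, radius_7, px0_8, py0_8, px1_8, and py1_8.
center_x_1 = 76
center_y_1 = 376
radius_1 = 34
center_x_2 = 264
center_y_2 = 170
radius_2 = 42
px1_3 = 14
py1_3 = 44
center_x_4 = 402
center_y_4 = 374
radius_4 = 44
px1_5 = 448
py1_5 = 402
px0_6 = 282
py0_6 = 446
px1_6 = 326
py1_6 = 494
center_x_7 = 406
center_y_7 = 266
radius_7 = 58
px0_8 = 56
py0_8 = 364
px1_8 = 114
py1_8 = 436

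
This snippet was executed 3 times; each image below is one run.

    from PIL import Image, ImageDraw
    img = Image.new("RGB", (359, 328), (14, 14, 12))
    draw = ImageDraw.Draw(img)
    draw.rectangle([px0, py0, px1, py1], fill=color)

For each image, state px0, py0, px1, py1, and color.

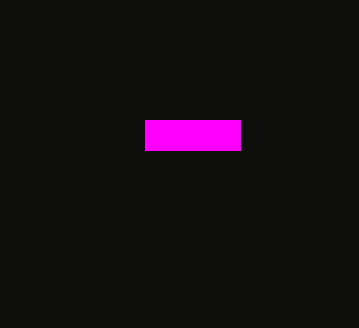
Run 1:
px0 = 145, py0 = 120, px1 = 240, py1 = 150, color = 'magenta'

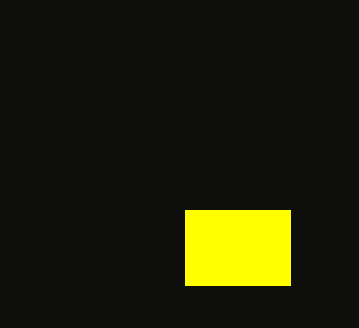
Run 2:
px0 = 185
py0 = 210
px1 = 290
py1 = 285
color = 'yellow'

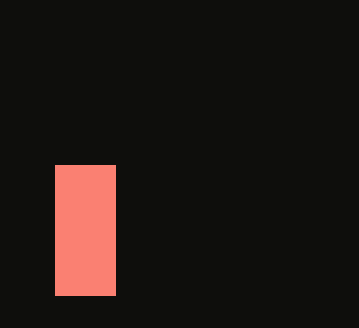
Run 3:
px0 = 55, py0 = 165, px1 = 115, py1 = 295, color = 'salmon'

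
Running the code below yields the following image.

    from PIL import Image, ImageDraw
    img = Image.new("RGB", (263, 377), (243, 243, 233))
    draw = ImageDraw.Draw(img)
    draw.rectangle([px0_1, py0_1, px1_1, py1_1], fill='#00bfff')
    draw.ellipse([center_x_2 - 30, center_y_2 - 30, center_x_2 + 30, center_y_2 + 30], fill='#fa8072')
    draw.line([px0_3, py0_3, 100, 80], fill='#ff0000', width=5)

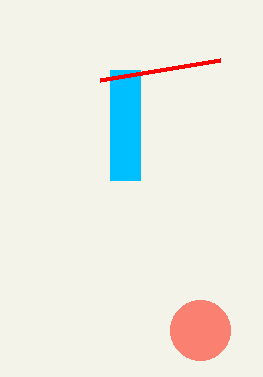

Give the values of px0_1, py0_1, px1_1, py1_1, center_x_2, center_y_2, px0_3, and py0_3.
px0_1 = 110; py0_1 = 70; px1_1 = 140; py1_1 = 180; center_x_2 = 200; center_y_2 = 330; px0_3 = 220; py0_3 = 60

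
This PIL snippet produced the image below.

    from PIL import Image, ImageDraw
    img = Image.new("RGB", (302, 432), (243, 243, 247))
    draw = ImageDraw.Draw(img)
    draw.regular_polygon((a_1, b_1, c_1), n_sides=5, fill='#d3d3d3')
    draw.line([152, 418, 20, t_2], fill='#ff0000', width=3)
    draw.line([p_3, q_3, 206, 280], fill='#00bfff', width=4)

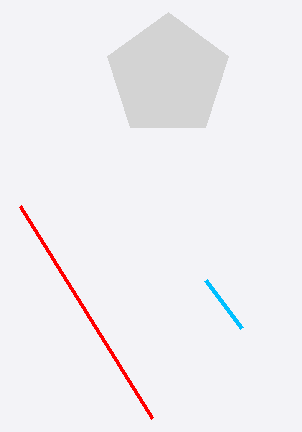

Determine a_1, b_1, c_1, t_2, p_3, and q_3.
a_1 = 168; b_1 = 76; c_1 = 64; t_2 = 206; p_3 = 242; q_3 = 328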